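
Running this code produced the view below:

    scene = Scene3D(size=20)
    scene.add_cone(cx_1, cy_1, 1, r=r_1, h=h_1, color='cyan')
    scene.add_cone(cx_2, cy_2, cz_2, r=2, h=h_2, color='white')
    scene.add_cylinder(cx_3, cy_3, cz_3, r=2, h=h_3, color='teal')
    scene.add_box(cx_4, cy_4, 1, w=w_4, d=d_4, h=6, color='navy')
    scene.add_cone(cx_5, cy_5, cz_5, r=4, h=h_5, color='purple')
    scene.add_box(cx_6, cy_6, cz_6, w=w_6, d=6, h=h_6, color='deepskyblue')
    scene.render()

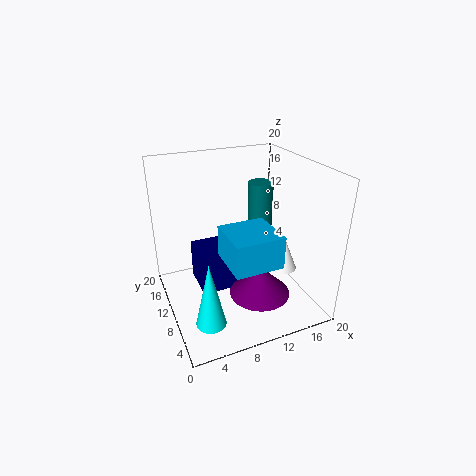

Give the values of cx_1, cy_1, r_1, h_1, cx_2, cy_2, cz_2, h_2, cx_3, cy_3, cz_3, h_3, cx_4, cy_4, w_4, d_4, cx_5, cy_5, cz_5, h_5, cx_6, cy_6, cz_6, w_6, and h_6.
cx_1 = 4; cy_1 = 5; r_1 = 2; h_1 = 9; cx_2 = 17; cy_2 = 9; cz_2 = 4; h_2 = 5; cx_3 = 17; cy_3 = 17; cz_3 = 6; h_3 = 9; cx_4 = 5; cy_4 = 11; w_4 = 7; d_4 = 6; cx_5 = 11; cy_5 = 5; cz_5 = 4; h_5 = 4; cx_6 = 6; cy_6 = 1; cz_6 = 10; w_6 = 6; h_6 = 4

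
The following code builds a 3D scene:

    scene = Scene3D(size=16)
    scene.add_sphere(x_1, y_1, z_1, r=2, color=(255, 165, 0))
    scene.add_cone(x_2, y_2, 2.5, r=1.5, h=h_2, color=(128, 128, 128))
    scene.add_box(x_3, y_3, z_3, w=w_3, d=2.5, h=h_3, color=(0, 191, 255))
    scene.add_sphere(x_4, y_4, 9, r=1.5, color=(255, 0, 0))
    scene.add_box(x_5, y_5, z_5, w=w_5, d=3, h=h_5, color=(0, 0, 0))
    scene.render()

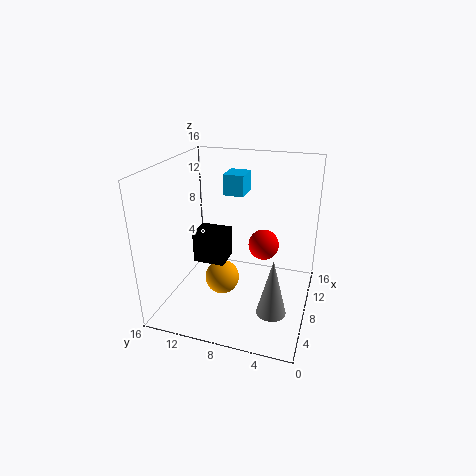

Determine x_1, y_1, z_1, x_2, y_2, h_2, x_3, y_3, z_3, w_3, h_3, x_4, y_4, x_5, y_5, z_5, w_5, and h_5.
x_1 = 8, y_1 = 10, z_1 = 2.5, x_2 = 3.5, y_2 = 3, h_2 = 6, x_3 = 11.5, y_3 = 8.5, z_3 = 11.5, w_3 = 3, h_3 = 2.5, x_4 = 5.5, y_4 = 4.5, x_5 = 2, y_5 = 7.5, z_5 = 8, w_5 = 2.5, h_5 = 3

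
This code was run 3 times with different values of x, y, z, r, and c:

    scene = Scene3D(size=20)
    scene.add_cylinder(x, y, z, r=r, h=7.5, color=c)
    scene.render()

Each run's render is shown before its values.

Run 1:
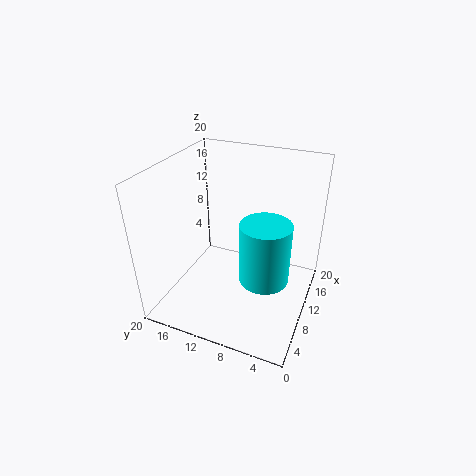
x = 5, y = 4.5, z = 8.5, r = 3, c = 'cyan'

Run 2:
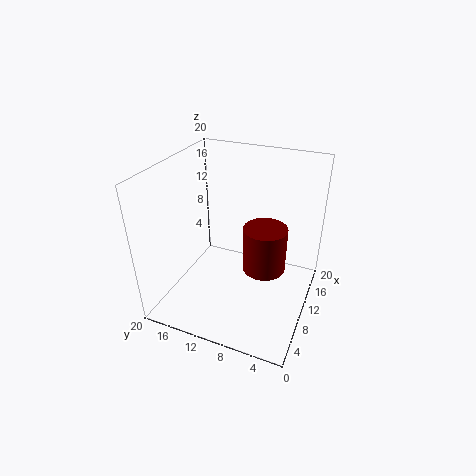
x = 16.25, y = 8, z = 1, r = 3.5, c = 'maroon'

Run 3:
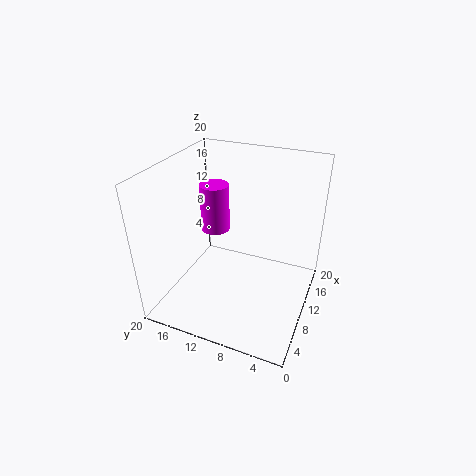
x = 15, y = 16, z = 7.5, r = 2.25, c = 'magenta'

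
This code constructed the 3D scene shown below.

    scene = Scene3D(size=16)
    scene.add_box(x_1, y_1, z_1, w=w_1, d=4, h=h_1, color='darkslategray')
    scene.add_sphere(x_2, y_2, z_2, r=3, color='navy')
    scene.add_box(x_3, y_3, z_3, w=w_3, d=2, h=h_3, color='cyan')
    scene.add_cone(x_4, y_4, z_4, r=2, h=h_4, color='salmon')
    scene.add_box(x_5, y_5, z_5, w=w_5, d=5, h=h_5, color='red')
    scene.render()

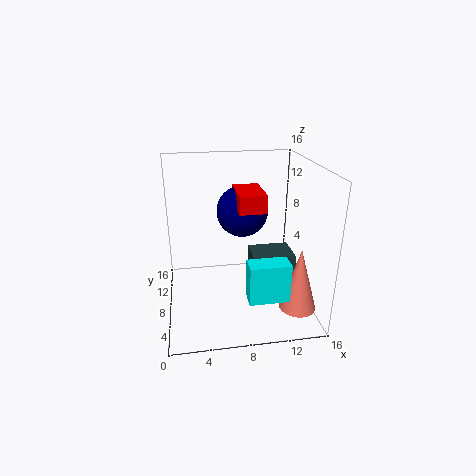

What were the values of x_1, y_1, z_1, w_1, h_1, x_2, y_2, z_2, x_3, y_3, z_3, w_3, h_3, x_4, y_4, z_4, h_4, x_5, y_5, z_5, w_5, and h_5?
x_1 = 10; y_1 = 8; z_1 = 1; w_1 = 5; h_1 = 4; x_2 = 9; y_2 = 11; z_2 = 10; x_3 = 8; y_3 = 1; z_3 = 4; w_3 = 4; h_3 = 4; x_4 = 14; y_4 = 4; z_4 = 1; h_4 = 7; x_5 = 8; y_5 = 7; z_5 = 11; w_5 = 3; h_5 = 2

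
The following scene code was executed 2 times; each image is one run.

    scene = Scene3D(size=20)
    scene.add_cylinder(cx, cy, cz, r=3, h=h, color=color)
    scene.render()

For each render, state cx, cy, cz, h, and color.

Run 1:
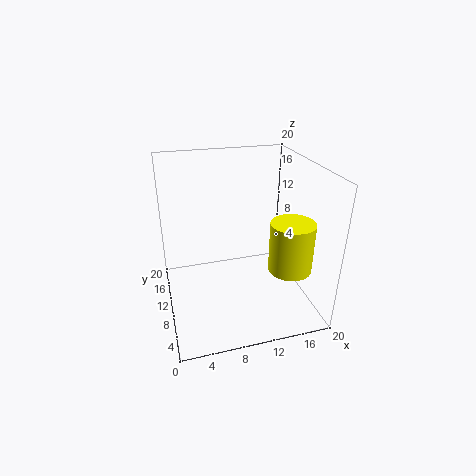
cx = 16.5
cy = 6.5
cz = 6
h = 7
color = 'yellow'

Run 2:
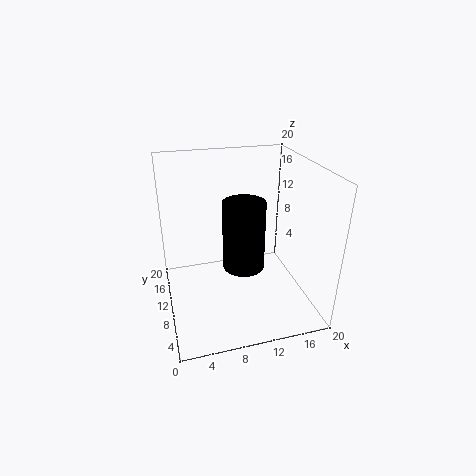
cx = 11
cy = 10.5
cz = 5
h = 10
color = 'black'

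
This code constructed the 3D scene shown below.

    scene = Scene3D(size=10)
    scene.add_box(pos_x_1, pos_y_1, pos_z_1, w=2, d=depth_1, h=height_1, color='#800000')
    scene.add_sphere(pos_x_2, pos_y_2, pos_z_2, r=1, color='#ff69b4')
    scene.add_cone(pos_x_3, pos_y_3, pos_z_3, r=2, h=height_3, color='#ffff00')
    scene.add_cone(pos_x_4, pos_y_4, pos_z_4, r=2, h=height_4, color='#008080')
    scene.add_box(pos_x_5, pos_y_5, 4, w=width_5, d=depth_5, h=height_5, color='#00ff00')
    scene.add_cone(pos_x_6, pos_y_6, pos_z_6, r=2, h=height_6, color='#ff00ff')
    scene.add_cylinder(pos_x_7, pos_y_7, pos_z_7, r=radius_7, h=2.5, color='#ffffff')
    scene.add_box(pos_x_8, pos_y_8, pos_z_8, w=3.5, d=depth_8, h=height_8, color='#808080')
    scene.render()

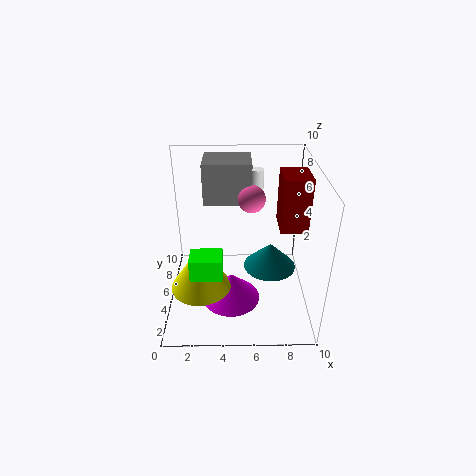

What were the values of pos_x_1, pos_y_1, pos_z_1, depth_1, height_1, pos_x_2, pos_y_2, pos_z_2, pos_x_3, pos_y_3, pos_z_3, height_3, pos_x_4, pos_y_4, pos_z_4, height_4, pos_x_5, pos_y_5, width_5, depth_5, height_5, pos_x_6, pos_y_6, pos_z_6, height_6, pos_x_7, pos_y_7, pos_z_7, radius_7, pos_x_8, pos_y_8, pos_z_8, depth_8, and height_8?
pos_x_1 = 8
pos_y_1 = 5.5
pos_z_1 = 5
depth_1 = 2.5
height_1 = 4
pos_x_2 = 6
pos_y_2 = 7
pos_z_2 = 7
pos_x_3 = 2.5
pos_y_3 = 3
pos_z_3 = 2.5
height_3 = 3
pos_x_4 = 7.5
pos_y_4 = 6.5
pos_z_4 = 1.5
height_4 = 2
pos_x_5 = 2
pos_y_5 = 1.5
width_5 = 2
depth_5 = 1.5
height_5 = 1.5
pos_x_6 = 4.5
pos_y_6 = 3.5
pos_z_6 = 1
height_6 = 2
pos_x_7 = 6.5
pos_y_7 = 9
pos_z_7 = 6
radius_7 = 0.5
pos_x_8 = 2.5
pos_y_8 = 7
pos_z_8 = 6.5
depth_8 = 3
height_8 = 3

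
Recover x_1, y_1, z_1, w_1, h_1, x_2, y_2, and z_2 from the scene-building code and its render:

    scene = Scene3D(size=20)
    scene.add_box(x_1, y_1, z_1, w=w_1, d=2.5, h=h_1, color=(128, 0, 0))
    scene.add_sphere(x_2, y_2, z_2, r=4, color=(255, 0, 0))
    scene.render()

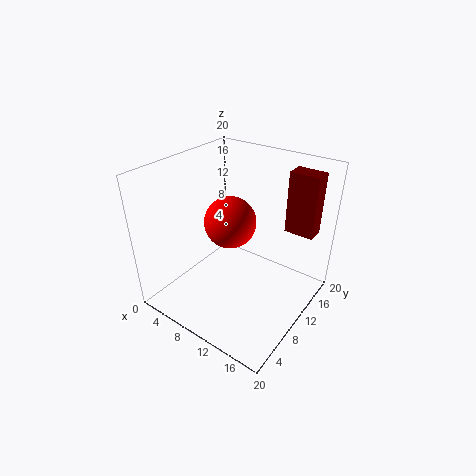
x_1 = 15, y_1 = 14, z_1 = 11, w_1 = 4, h_1 = 8.5, x_2 = 6, y_2 = 13.5, z_2 = 9.5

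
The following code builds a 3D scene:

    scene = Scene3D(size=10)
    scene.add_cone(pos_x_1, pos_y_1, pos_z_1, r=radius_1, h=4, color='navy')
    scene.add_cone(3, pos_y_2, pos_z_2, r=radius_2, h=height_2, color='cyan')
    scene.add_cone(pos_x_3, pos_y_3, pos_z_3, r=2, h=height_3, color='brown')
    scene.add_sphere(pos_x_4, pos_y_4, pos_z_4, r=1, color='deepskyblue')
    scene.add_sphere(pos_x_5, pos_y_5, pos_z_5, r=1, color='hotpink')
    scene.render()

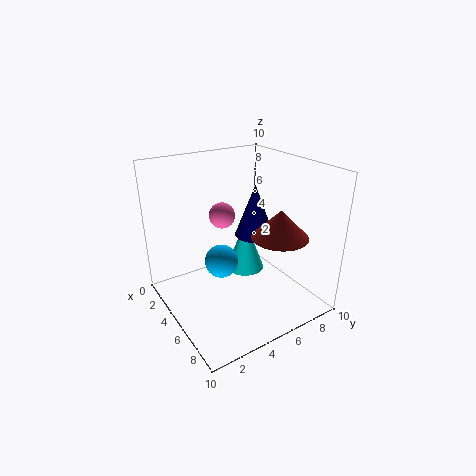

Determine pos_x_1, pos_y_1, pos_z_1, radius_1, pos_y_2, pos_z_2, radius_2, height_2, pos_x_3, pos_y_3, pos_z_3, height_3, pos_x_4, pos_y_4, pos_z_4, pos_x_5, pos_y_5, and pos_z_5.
pos_x_1 = 3.5
pos_y_1 = 7.5
pos_z_1 = 4
radius_1 = 1.5
pos_y_2 = 7
pos_z_2 = 1
radius_2 = 1.5
height_2 = 4
pos_x_3 = 6.5
pos_y_3 = 7.5
pos_z_3 = 5
height_3 = 2
pos_x_4 = 7
pos_y_4 = 2.5
pos_z_4 = 5
pos_x_5 = 2
pos_y_5 = 5.5
pos_z_5 = 5.5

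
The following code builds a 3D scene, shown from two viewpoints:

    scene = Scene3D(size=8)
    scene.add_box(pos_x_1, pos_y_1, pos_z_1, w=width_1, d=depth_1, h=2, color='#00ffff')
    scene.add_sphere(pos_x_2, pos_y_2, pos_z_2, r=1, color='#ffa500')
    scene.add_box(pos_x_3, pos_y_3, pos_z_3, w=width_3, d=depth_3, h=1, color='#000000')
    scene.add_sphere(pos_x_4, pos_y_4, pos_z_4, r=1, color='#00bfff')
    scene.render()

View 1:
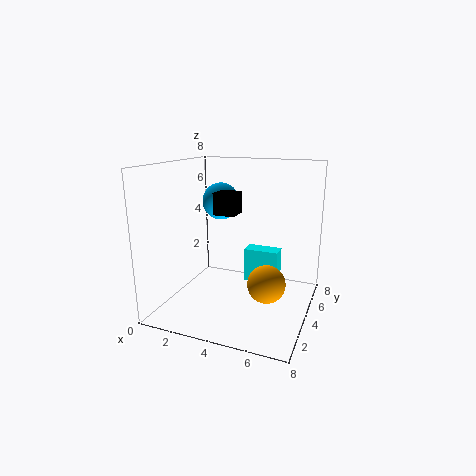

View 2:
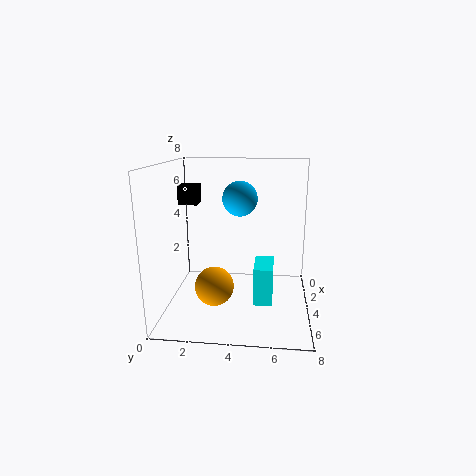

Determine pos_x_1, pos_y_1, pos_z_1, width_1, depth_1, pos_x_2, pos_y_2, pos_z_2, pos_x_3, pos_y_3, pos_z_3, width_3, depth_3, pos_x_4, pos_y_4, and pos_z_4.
pos_x_1 = 4, pos_y_1 = 5, pos_z_1 = 1, width_1 = 2, depth_1 = 1, pos_x_2 = 6, pos_y_2 = 3, pos_z_2 = 2, pos_x_3 = 4, pos_y_3 = 1, pos_z_3 = 6, width_3 = 1, depth_3 = 1, pos_x_4 = 3, pos_y_4 = 4, pos_z_4 = 6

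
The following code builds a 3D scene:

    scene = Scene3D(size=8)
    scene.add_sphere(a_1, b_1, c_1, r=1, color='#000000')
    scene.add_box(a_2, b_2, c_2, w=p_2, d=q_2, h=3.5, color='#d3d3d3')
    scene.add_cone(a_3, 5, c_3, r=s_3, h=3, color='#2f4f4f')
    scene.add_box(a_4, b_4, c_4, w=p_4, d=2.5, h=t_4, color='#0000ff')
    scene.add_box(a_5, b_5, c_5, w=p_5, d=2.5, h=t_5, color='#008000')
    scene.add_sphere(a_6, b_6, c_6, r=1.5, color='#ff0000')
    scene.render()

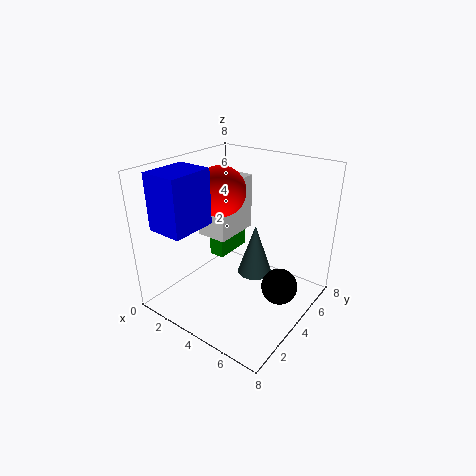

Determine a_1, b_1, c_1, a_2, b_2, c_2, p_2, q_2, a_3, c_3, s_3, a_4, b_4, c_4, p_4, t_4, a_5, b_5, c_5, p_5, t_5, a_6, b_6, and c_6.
a_1 = 6.5; b_1 = 4.5; c_1 = 1.5; a_2 = 0.5; b_2 = 4.5; c_2 = 3; p_2 = 2; q_2 = 3; a_3 = 4.5; c_3 = 1.5; s_3 = 1; a_4 = 1; b_4 = 0.5; c_4 = 5; p_4 = 2; t_4 = 3; a_5 = 1; b_5 = 5; c_5 = 1.5; p_5 = 1; t_5 = 2; a_6 = 2; b_6 = 5; c_6 = 6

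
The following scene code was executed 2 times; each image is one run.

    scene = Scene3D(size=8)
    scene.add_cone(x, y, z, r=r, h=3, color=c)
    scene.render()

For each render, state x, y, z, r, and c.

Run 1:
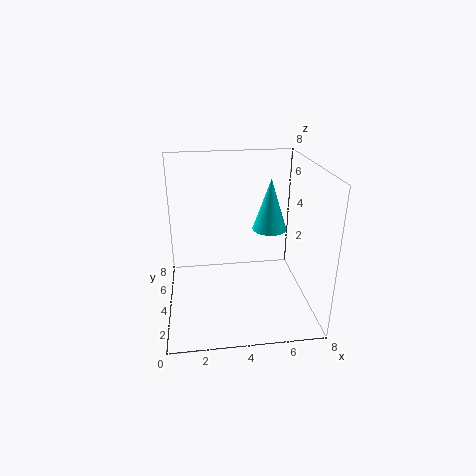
x = 6; y = 5; z = 4; r = 1; c = 'cyan'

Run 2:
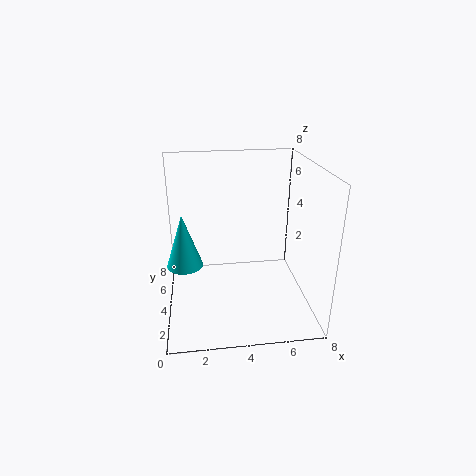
x = 1; y = 4; z = 2.5; r = 1; c = 'cyan'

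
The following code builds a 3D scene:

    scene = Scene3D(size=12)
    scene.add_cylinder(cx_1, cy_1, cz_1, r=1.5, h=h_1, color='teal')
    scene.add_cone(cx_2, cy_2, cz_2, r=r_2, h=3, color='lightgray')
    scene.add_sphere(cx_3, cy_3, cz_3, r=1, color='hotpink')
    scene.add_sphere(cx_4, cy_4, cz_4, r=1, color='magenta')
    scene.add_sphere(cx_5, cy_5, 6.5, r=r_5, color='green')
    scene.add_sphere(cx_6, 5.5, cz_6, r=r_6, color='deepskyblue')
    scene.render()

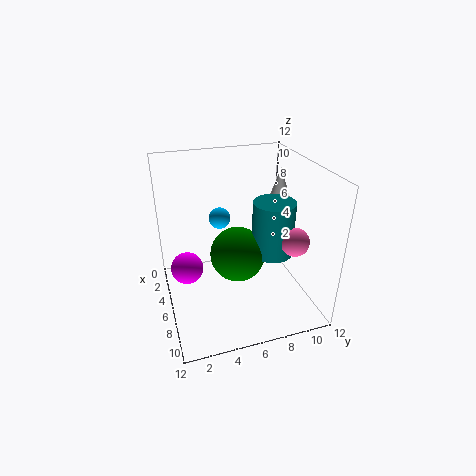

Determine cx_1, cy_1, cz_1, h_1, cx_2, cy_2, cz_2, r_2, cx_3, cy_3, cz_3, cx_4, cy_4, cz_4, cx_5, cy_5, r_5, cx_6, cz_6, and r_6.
cx_1 = 9.5
cy_1 = 7.5
cz_1 = 6.5
h_1 = 4
cx_2 = 4
cy_2 = 10.5
cz_2 = 8
r_2 = 1
cx_3 = 11
cy_3 = 8.5
cz_3 = 8
cx_4 = 11
cy_4 = 1
cz_4 = 7.5
cx_5 = 9
cy_5 = 5
r_5 = 2
cx_6 = 2
cz_6 = 6
r_6 = 1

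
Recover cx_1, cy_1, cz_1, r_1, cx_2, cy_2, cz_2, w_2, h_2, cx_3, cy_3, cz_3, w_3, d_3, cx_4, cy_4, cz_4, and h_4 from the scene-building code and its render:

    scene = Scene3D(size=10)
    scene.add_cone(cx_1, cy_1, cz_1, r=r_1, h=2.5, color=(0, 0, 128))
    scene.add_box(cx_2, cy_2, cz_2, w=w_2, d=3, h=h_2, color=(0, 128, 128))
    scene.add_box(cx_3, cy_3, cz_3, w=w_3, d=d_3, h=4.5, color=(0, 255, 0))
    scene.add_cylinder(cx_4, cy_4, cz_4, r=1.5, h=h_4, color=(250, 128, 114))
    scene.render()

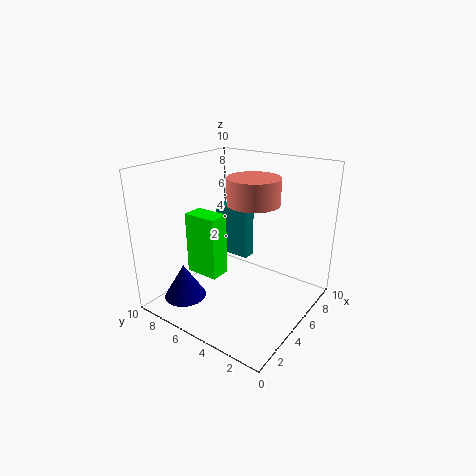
cx_1 = 2.5
cy_1 = 8
cz_1 = 0.5
r_1 = 1.5
cx_2 = 7.5
cy_2 = 6
cz_2 = 2
w_2 = 1
h_2 = 4
cx_3 = 3.5
cy_3 = 6
cz_3 = 2
w_3 = 1.5
d_3 = 2.5
cx_4 = 3
cy_4 = 2.5
cz_4 = 8.5
h_4 = 1.5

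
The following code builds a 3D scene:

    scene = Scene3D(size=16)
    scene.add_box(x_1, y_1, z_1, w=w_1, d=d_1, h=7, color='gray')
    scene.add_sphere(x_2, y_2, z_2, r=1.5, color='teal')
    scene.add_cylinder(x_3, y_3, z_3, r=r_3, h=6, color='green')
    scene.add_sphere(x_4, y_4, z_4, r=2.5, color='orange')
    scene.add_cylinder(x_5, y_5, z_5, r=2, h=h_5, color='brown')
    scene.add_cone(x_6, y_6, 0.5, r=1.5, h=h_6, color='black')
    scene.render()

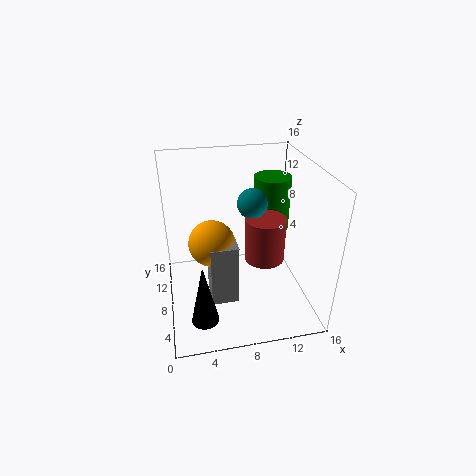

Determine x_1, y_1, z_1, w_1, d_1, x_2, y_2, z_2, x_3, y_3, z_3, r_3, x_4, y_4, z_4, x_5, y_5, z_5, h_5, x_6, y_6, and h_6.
x_1 = 4.5, y_1 = 5, z_1 = 1.5, w_1 = 3, d_1 = 3.5, x_2 = 9, y_2 = 6, z_2 = 13, x_3 = 12, y_3 = 9, z_3 = 8.5, r_3 = 2, x_4 = 5, y_4 = 7.5, z_4 = 8, x_5 = 10, y_5 = 4.5, z_5 = 7.5, h_5 = 4.5, x_6 = 3.5, y_6 = 4, h_6 = 7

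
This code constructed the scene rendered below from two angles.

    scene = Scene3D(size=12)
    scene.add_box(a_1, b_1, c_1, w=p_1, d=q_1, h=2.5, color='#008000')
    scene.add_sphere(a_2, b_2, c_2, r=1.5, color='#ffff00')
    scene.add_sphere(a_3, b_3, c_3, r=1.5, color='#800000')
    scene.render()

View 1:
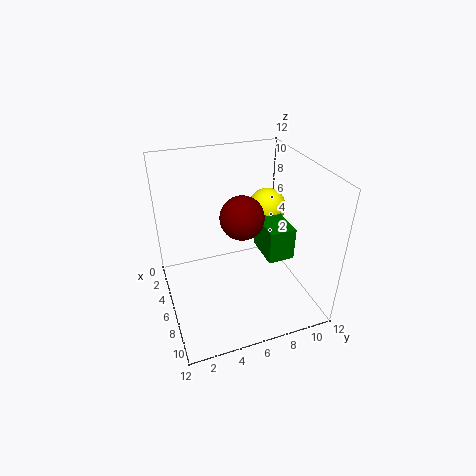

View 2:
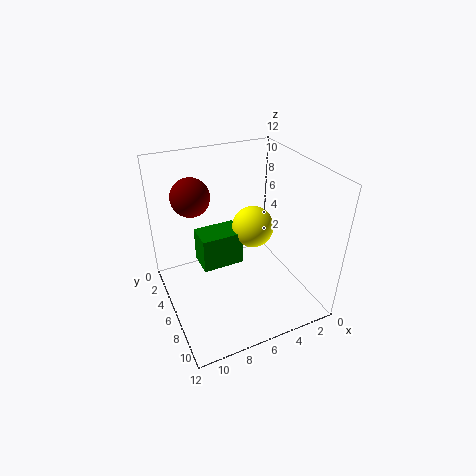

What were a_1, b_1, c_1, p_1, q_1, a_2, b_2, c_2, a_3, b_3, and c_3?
a_1 = 7; b_1 = 7; c_1 = 6; p_1 = 3; q_1 = 2; a_2 = 6; b_2 = 8.5; c_2 = 8.5; a_3 = 9.5; b_3 = 5; c_3 = 10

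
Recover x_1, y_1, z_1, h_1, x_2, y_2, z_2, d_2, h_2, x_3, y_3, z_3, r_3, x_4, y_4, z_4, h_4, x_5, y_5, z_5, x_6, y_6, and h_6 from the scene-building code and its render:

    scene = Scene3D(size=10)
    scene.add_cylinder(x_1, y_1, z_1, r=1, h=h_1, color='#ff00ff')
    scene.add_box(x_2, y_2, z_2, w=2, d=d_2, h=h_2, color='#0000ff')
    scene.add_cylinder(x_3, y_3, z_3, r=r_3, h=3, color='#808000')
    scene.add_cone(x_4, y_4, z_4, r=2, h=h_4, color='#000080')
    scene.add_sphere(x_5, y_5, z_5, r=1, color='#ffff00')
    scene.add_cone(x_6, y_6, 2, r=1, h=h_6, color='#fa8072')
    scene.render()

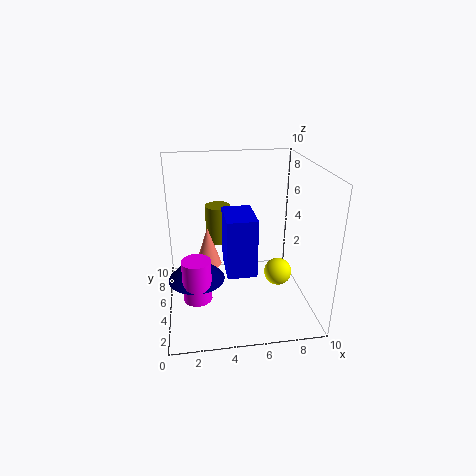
x_1 = 2
y_1 = 4
z_1 = 1
h_1 = 3
x_2 = 4
y_2 = 3
z_2 = 3
d_2 = 3
h_2 = 4
x_3 = 4
y_3 = 9
z_3 = 3
r_3 = 1
x_4 = 2
y_4 = 5
z_4 = 2
h_4 = 2
x_5 = 8
y_5 = 5
z_5 = 2
x_6 = 3
y_6 = 7
h_6 = 3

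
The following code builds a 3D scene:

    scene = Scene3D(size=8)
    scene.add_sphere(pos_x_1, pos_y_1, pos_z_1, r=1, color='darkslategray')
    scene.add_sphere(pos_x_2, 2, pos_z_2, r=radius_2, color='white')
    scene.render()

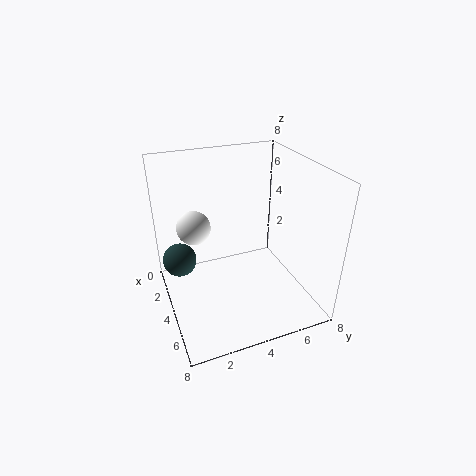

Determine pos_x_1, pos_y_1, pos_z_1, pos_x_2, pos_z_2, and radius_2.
pos_x_1 = 2, pos_y_1 = 1, pos_z_1 = 2, pos_x_2 = 2, pos_z_2 = 4, radius_2 = 1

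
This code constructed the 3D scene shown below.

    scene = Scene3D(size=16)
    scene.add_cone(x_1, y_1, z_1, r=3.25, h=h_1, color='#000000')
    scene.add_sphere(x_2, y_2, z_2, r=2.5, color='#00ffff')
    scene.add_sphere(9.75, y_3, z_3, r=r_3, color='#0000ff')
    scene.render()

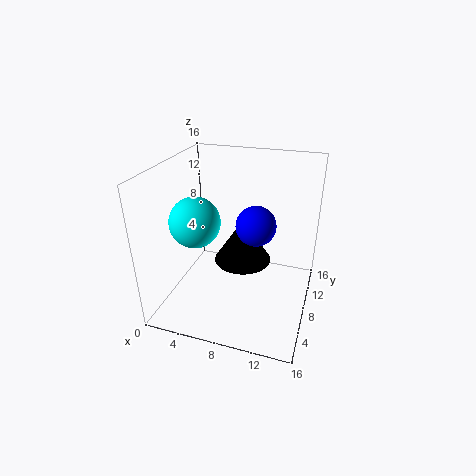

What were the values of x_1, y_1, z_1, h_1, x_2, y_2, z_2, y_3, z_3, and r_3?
x_1 = 8.25, y_1 = 9, z_1 = 4.75, h_1 = 5, x_2 = 5, y_2 = 3.75, z_2 = 11.5, y_3 = 9, z_3 = 9.25, r_3 = 2.25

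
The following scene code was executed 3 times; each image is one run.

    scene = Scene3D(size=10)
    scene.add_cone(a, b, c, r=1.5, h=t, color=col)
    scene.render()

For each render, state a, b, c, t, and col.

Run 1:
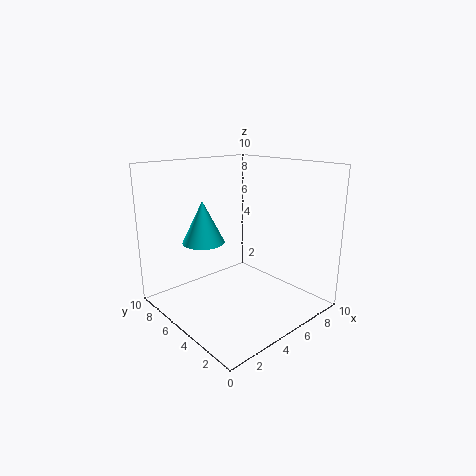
a = 3.5, b = 7, c = 4.5, t = 3, col = 'cyan'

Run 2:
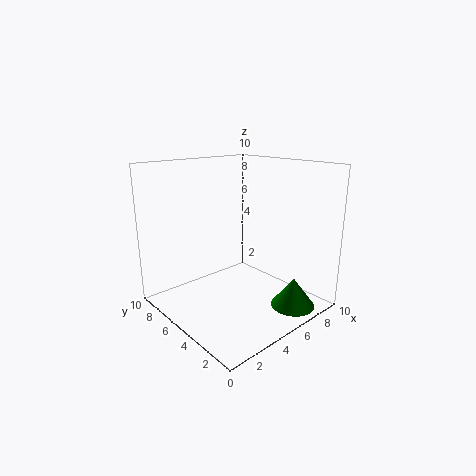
a = 7, b = 1.5, c = 0.5, t = 2, col = 'green'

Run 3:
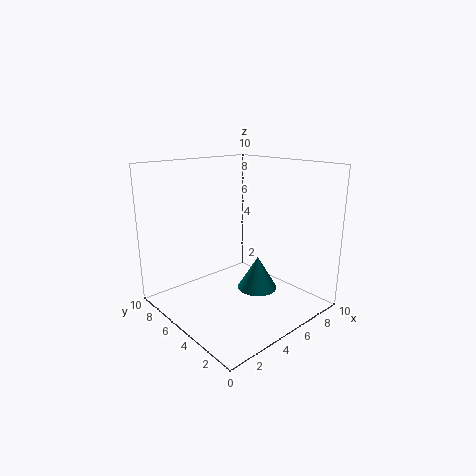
a = 7, b = 5, c = 0.5, t = 2.5, col = 'teal'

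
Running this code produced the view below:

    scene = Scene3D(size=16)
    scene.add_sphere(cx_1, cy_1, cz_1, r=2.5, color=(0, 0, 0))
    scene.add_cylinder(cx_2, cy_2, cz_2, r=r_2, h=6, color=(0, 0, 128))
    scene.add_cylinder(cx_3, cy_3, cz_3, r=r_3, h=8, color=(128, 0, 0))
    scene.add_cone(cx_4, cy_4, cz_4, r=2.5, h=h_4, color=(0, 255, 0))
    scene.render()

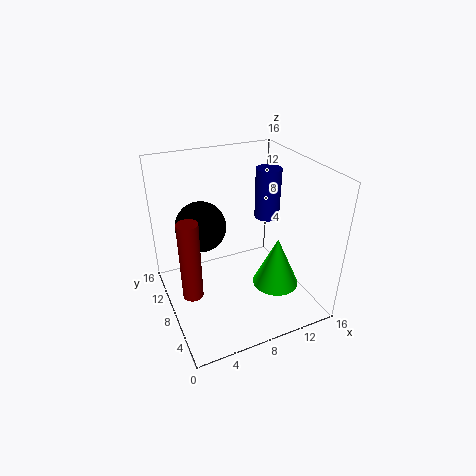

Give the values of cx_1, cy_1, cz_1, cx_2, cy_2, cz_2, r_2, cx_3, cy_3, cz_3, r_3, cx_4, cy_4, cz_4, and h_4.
cx_1 = 3.5, cy_1 = 7, cz_1 = 11, cx_2 = 13, cy_2 = 10.5, cz_2 = 8.5, r_2 = 1.5, cx_3 = 1.5, cy_3 = 4.5, cz_3 = 5, r_3 = 1, cx_4 = 11, cy_4 = 4.5, cz_4 = 3.5, h_4 = 5.5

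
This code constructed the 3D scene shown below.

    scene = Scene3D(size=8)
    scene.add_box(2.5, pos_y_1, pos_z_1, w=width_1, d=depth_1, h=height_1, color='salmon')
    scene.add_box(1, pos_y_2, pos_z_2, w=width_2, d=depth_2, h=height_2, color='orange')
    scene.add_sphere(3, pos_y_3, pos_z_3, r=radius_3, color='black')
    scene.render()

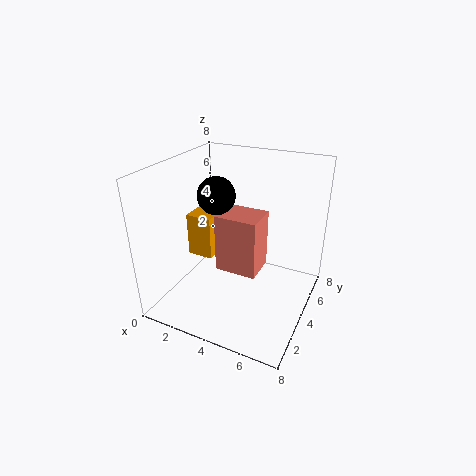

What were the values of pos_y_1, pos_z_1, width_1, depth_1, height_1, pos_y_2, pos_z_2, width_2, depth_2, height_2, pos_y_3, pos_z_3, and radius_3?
pos_y_1 = 4; pos_z_1 = 1.5; width_1 = 2.5; depth_1 = 2; height_1 = 3.5; pos_y_2 = 3.5; pos_z_2 = 2.5; width_2 = 1.5; depth_2 = 2.5; height_2 = 2.5; pos_y_3 = 3.5; pos_z_3 = 6.5; radius_3 = 1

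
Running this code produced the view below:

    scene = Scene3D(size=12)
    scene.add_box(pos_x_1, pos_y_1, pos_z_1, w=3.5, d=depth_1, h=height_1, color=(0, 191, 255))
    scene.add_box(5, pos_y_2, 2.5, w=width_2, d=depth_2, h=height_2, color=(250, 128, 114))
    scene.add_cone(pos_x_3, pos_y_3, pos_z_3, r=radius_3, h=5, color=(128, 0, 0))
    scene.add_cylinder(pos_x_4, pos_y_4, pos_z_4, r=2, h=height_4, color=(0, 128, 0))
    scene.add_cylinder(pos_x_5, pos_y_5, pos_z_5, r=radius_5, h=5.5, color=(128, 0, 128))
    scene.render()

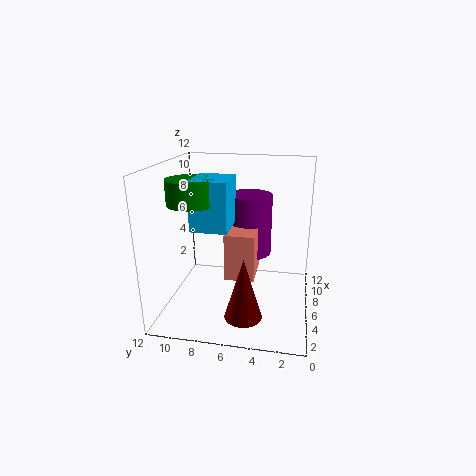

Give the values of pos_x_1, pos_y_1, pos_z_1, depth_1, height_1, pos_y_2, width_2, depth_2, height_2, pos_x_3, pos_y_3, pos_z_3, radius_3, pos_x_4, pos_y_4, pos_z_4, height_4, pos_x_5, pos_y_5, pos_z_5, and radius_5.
pos_x_1 = 4
pos_y_1 = 6.5
pos_z_1 = 7
depth_1 = 3
height_1 = 4
pos_y_2 = 4.5
width_2 = 3.5
depth_2 = 2.5
height_2 = 4
pos_x_3 = 3
pos_y_3 = 5
pos_z_3 = 0.5
radius_3 = 1.5
pos_x_4 = 5
pos_y_4 = 9.5
pos_z_4 = 9
height_4 = 2
pos_x_5 = 9
pos_y_5 = 5.5
pos_z_5 = 3.5
radius_5 = 2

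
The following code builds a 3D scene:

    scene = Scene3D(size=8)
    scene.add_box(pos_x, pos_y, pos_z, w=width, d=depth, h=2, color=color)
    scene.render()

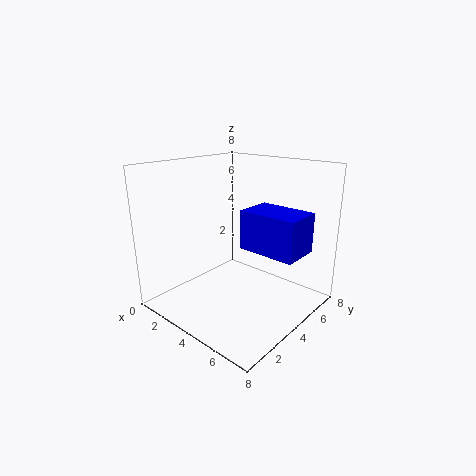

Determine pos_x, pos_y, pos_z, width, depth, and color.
pos_x = 5, pos_y = 3, pos_z = 4, width = 3, depth = 2, color = 'blue'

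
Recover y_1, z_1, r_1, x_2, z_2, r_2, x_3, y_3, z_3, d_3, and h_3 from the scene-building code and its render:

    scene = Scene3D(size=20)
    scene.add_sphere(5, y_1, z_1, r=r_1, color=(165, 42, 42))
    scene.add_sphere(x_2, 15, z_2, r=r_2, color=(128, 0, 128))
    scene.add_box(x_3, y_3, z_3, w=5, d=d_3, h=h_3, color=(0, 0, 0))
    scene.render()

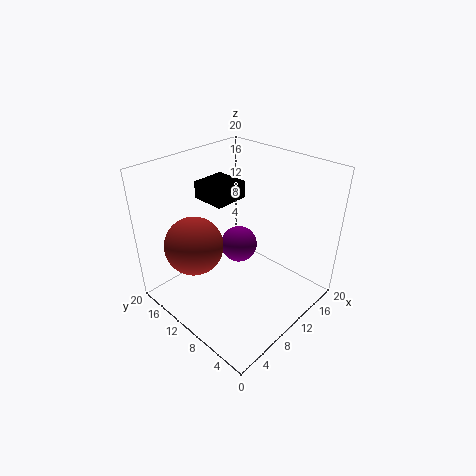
y_1 = 13.5; z_1 = 9.5; r_1 = 4; x_2 = 15.5; z_2 = 4; r_2 = 3; x_3 = 9; y_3 = 12.5; z_3 = 14; d_3 = 5; h_3 = 2.5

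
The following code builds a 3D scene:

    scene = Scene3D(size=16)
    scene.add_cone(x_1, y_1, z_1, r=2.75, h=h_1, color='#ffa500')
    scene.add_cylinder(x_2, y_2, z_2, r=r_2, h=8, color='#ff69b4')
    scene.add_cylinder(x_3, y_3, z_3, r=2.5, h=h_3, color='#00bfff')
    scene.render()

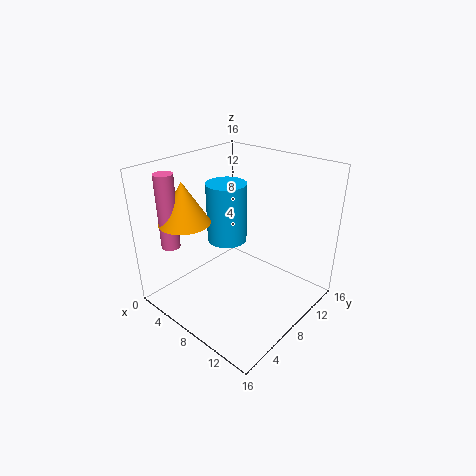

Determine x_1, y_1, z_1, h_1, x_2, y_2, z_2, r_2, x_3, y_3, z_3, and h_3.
x_1 = 4.25; y_1 = 3.75; z_1 = 10.25; h_1 = 4.5; x_2 = 3.5; y_2 = 2.25; z_2 = 7.75; r_2 = 1; x_3 = 3.5; y_3 = 11; z_3 = 5; h_3 = 7.5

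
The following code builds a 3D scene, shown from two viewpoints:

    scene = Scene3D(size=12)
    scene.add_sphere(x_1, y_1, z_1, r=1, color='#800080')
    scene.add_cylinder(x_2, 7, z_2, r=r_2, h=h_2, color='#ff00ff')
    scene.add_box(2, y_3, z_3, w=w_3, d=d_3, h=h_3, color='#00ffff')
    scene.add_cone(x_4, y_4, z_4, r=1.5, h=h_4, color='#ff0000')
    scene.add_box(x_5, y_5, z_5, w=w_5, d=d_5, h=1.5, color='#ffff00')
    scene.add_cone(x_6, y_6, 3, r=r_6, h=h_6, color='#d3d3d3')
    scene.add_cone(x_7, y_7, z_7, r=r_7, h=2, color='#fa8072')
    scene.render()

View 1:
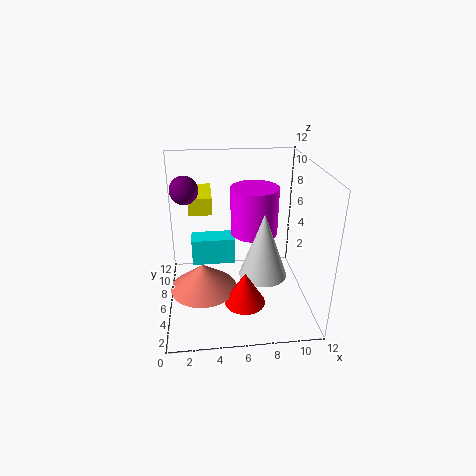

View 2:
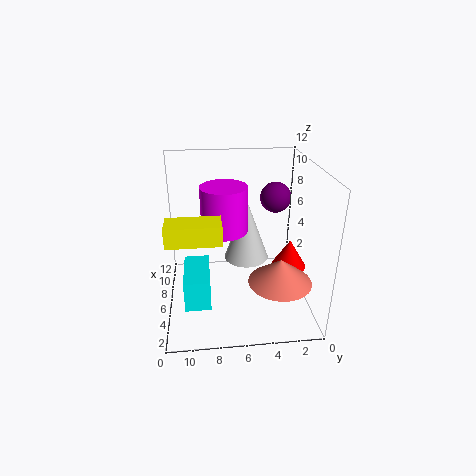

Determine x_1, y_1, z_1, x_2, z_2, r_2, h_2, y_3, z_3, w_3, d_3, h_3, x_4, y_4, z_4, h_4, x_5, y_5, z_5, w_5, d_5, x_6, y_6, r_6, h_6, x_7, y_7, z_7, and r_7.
x_1 = 2
y_1 = 4
z_1 = 11
x_2 = 7.5
z_2 = 6
r_2 = 2
h_2 = 4
y_3 = 8.5
z_3 = 2
w_3 = 4
d_3 = 2
h_3 = 2.5
x_4 = 6
y_4 = 1.5
z_4 = 3
h_4 = 2.5
x_5 = 2
y_5 = 7.5
z_5 = 7.5
w_5 = 2
d_5 = 4
x_6 = 8
y_6 = 5
r_6 = 2
h_6 = 5.5
x_7 = 3
y_7 = 3
z_7 = 3.5
r_7 = 2.5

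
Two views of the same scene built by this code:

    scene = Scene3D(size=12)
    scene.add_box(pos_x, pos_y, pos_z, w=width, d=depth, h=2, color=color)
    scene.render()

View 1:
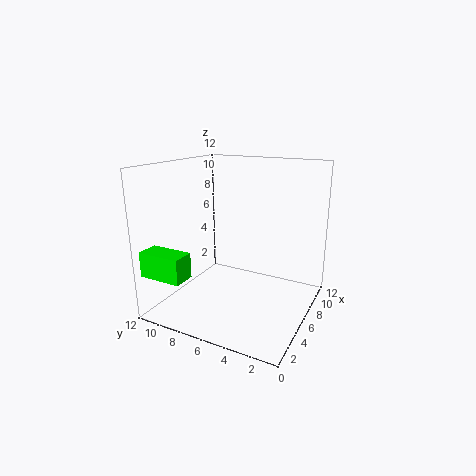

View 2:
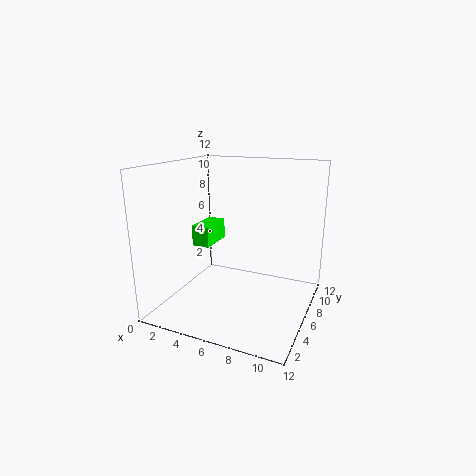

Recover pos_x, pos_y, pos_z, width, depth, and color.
pos_x = 0.25, pos_y = 8, pos_z = 3.75, width = 1.75, depth = 3.5, color = 'lime'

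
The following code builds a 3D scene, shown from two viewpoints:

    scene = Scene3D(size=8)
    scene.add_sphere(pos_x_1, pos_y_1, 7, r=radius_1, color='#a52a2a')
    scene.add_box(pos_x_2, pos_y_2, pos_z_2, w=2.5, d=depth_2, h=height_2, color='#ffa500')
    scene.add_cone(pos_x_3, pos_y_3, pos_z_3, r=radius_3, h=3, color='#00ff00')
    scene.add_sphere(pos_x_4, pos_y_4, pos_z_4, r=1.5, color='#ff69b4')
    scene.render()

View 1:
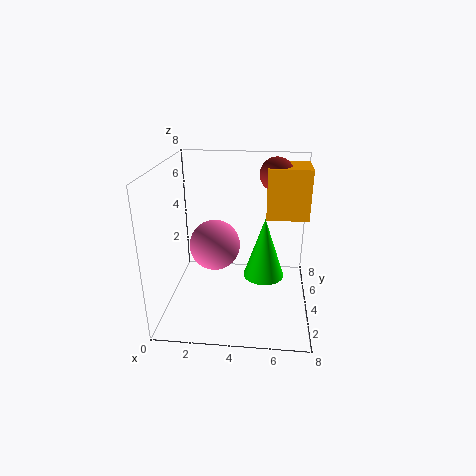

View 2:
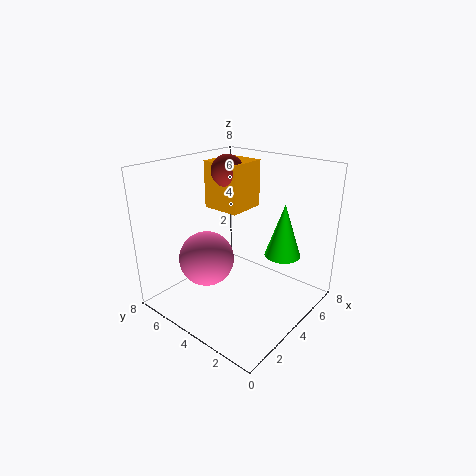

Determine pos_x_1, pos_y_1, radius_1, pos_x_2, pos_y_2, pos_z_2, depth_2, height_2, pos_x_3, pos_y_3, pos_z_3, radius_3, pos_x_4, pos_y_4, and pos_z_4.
pos_x_1 = 6; pos_y_1 = 6.5; radius_1 = 1; pos_x_2 = 5.5; pos_y_2 = 5.5; pos_z_2 = 4.5; depth_2 = 2.5; height_2 = 3; pos_x_3 = 5.5; pos_y_3 = 2; pos_z_3 = 3; radius_3 = 1; pos_x_4 = 2.5; pos_y_4 = 5; pos_z_4 = 3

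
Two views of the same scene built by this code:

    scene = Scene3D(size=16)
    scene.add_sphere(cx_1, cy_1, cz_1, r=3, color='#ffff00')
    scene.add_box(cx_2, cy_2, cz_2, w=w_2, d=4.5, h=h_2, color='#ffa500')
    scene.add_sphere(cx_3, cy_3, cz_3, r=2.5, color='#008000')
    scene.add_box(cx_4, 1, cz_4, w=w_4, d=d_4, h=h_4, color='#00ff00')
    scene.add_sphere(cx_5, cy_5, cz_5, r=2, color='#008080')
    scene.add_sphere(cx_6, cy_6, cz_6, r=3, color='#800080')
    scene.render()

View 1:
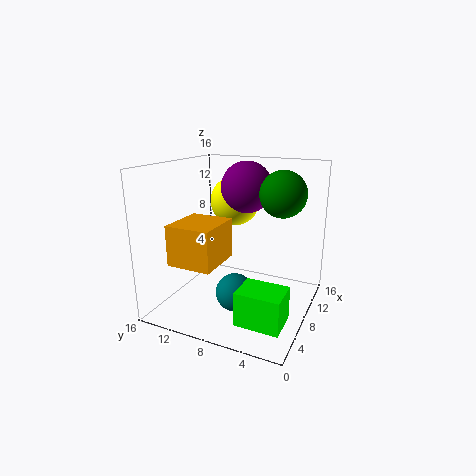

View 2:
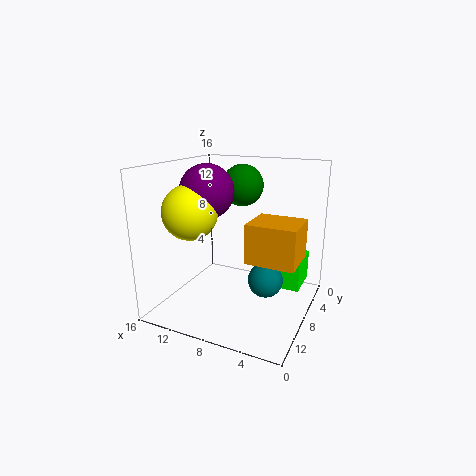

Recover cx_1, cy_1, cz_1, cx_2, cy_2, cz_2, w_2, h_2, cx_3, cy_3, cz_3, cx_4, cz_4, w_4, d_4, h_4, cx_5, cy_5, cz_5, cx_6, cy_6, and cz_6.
cx_1 = 12.5
cy_1 = 10.5
cz_1 = 11
cx_2 = 0.5
cy_2 = 7.5
cz_2 = 7
w_2 = 5
h_2 = 4
cx_3 = 9.5
cy_3 = 3.5
cz_3 = 13
cx_4 = 1.5
cz_4 = 1.5
w_4 = 3.5
d_4 = 4.5
h_4 = 3.5
cx_5 = 5
cy_5 = 7
cz_5 = 3
cx_6 = 11.5
cy_6 = 8.5
cz_6 = 13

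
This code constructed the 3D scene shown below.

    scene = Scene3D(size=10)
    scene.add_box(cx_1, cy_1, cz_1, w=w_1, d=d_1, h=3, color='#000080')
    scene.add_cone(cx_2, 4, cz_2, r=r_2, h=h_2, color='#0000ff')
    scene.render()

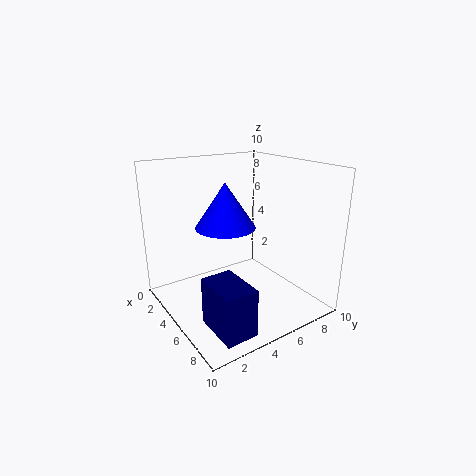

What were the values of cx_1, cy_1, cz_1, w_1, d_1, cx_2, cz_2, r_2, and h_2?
cx_1 = 7, cy_1 = 1, cz_1 = 1, w_1 = 3, d_1 = 2, cx_2 = 5, cz_2 = 6, r_2 = 2, h_2 = 3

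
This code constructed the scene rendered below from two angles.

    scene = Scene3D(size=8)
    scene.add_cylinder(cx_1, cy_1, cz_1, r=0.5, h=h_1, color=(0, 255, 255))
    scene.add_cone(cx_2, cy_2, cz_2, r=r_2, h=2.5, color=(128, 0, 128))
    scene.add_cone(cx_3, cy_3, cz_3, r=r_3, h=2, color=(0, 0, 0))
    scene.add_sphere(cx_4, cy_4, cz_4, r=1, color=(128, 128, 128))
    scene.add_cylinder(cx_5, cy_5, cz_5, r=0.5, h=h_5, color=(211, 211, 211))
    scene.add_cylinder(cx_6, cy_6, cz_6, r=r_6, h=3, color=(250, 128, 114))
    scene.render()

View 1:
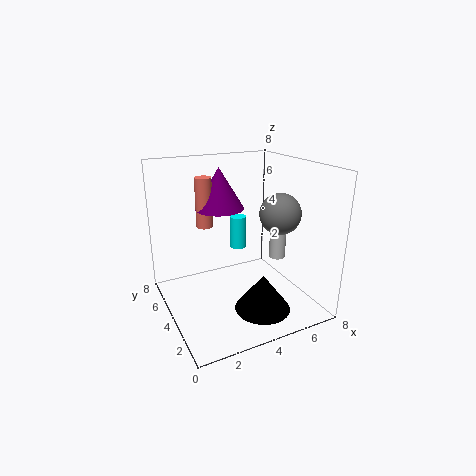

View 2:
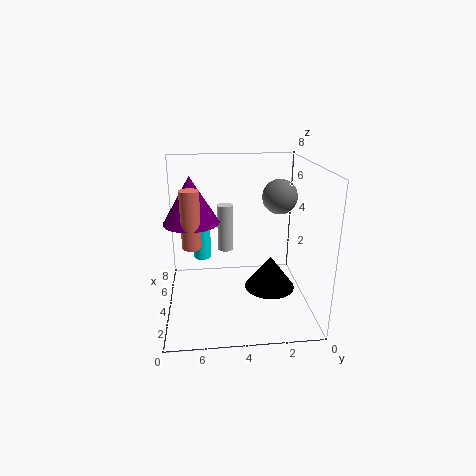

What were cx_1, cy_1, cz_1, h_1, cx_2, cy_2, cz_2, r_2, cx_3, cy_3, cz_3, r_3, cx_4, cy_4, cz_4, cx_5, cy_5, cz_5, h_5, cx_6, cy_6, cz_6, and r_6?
cx_1 = 5; cy_1 = 6; cz_1 = 2.5; h_1 = 2; cx_2 = 4; cy_2 = 6.5; cz_2 = 5; r_2 = 1.5; cx_3 = 4.5; cy_3 = 2; cz_3 = 0.5; r_3 = 1.5; cx_4 = 5; cy_4 = 1.5; cz_4 = 6; cx_5 = 7; cy_5 = 4.5; cz_5 = 2; h_5 = 3; cx_6 = 3; cy_6 = 6.5; cz_6 = 4; r_6 = 0.5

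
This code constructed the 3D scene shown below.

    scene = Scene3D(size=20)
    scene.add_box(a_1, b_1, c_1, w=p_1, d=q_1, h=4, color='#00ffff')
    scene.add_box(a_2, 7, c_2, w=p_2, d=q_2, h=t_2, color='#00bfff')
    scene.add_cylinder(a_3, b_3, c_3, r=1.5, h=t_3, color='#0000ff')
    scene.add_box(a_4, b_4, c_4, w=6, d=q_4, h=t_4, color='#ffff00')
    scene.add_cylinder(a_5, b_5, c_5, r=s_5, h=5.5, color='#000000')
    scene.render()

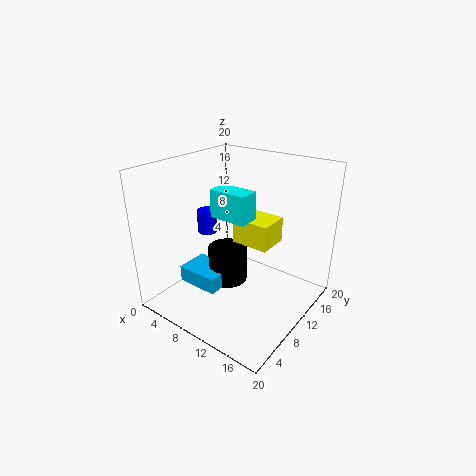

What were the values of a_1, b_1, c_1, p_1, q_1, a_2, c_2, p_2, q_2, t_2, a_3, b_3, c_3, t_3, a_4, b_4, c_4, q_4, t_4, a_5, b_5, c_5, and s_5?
a_1 = 6, b_1 = 9, c_1 = 12.5, p_1 = 5.5, q_1 = 3, a_2 = 1, c_2 = 1, p_2 = 6.5, q_2 = 5, t_2 = 2.5, a_3 = 3, b_3 = 11.5, c_3 = 8.5, t_3 = 3.5, a_4 = 6, b_4 = 14, c_4 = 6.5, q_4 = 5, t_4 = 4, a_5 = 6.5, b_5 = 12, c_5 = 1, s_5 = 3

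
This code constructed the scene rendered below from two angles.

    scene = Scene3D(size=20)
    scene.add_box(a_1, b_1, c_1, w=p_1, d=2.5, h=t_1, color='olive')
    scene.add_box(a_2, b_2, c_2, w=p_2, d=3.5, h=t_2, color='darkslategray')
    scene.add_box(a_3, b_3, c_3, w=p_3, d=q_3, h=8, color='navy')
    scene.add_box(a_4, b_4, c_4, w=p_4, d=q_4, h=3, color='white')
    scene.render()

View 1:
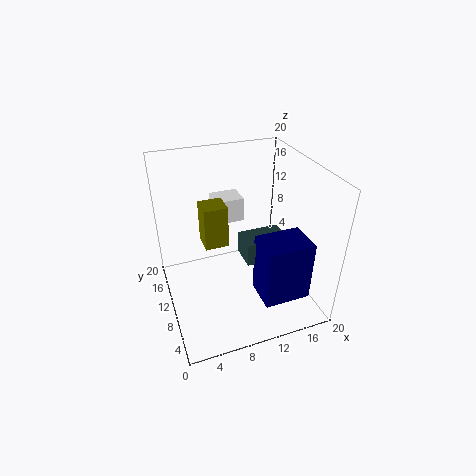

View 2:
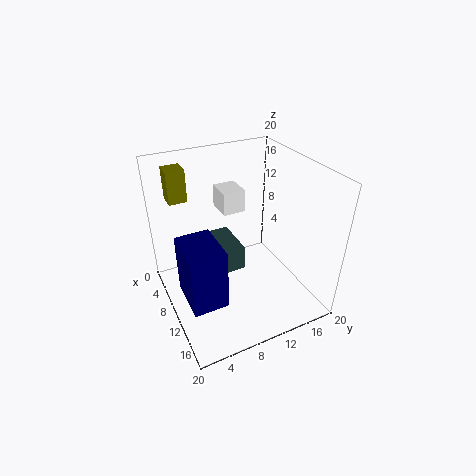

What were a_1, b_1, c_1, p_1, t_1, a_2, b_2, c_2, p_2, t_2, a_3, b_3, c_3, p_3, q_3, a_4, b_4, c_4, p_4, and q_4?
a_1 = 3.5; b_1 = 2; c_1 = 15; p_1 = 2.5; t_1 = 4.5; a_2 = 9.5; b_2 = 5; c_2 = 9; p_2 = 5.5; t_2 = 3; a_3 = 10.5; b_3 = 1; c_3 = 5; p_3 = 6; q_3 = 4.5; a_4 = 6.5; b_4 = 8; c_4 = 14; p_4 = 3.5; q_4 = 3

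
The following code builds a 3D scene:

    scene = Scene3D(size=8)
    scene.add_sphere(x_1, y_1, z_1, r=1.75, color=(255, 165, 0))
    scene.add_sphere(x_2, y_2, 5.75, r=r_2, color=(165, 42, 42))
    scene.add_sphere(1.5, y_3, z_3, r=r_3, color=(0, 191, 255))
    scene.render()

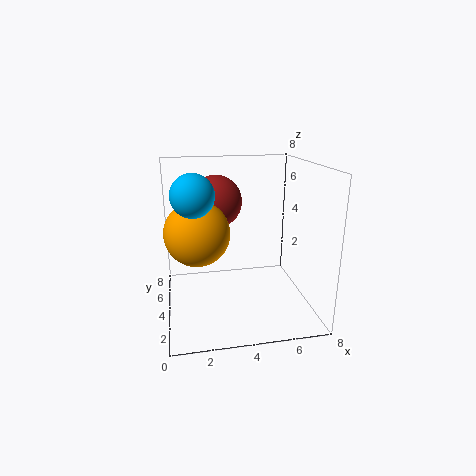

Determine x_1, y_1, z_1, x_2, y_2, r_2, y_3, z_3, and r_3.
x_1 = 1.75; y_1 = 3.75; z_1 = 4.5; x_2 = 3; y_2 = 5.5; r_2 = 1.5; y_3 = 1.75; z_3 = 7; r_3 = 1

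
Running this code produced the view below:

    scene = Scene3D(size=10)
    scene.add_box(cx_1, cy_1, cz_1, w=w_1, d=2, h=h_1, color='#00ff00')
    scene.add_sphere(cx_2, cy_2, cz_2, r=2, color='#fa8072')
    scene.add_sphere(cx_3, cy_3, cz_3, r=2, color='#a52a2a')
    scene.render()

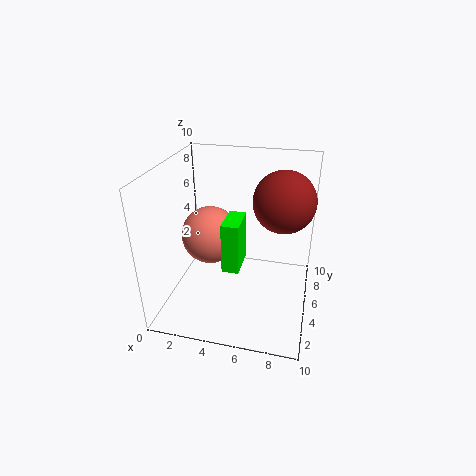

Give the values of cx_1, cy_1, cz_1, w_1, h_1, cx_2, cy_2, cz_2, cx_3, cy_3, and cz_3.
cx_1 = 5
cy_1 = 1
cz_1 = 5
w_1 = 1
h_1 = 3
cx_2 = 3
cy_2 = 5
cz_2 = 5
cx_3 = 8
cy_3 = 5
cz_3 = 8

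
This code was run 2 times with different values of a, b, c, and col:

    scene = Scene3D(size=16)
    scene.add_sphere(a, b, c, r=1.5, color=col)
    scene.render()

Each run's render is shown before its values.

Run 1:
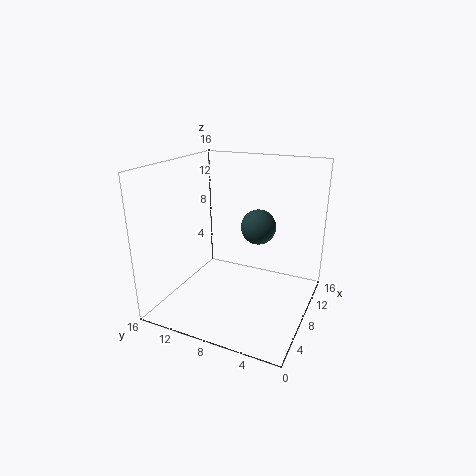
a = 2.5, b = 3.5, c = 12, col = 'darkslategray'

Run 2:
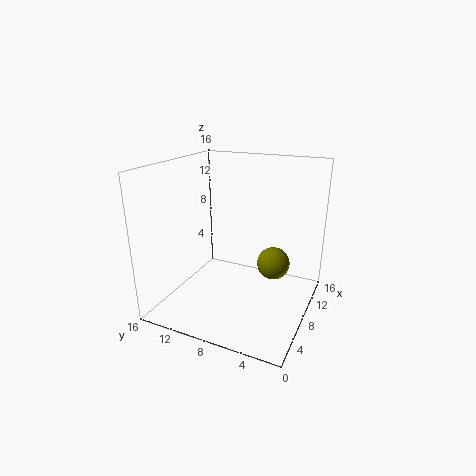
a = 4, b = 2.5, c = 8, col = 'olive'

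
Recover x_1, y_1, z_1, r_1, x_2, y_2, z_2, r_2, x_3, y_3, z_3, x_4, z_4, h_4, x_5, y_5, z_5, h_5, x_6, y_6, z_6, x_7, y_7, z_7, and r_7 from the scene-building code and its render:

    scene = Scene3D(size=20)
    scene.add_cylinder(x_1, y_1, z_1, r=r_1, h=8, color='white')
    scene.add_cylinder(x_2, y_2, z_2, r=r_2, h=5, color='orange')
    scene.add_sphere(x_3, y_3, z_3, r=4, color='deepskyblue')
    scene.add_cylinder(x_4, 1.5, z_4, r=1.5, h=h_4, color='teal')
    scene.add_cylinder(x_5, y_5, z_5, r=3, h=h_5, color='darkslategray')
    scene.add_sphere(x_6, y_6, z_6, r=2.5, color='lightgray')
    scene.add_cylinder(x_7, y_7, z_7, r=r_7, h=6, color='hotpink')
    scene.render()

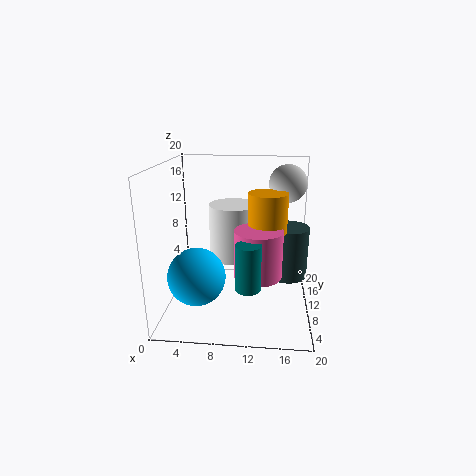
x_1 = 9; y_1 = 13; z_1 = 6; r_1 = 3.5; x_2 = 14; y_2 = 7.5; z_2 = 12; r_2 = 2.5; x_3 = 4.5; y_3 = 7.5; z_3 = 5; x_4 = 12; z_4 = 7; h_4 = 5.5; x_5 = 17; y_5 = 12.5; z_5 = 3.5; h_5 = 7.5; x_6 = 16.5; y_6 = 11; z_6 = 17.5; x_7 = 13; y_7 = 5; z_7 = 7; r_7 = 3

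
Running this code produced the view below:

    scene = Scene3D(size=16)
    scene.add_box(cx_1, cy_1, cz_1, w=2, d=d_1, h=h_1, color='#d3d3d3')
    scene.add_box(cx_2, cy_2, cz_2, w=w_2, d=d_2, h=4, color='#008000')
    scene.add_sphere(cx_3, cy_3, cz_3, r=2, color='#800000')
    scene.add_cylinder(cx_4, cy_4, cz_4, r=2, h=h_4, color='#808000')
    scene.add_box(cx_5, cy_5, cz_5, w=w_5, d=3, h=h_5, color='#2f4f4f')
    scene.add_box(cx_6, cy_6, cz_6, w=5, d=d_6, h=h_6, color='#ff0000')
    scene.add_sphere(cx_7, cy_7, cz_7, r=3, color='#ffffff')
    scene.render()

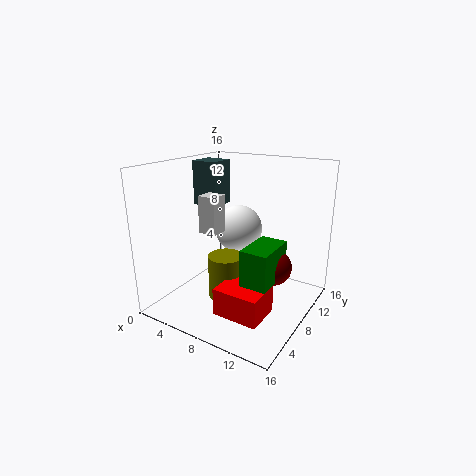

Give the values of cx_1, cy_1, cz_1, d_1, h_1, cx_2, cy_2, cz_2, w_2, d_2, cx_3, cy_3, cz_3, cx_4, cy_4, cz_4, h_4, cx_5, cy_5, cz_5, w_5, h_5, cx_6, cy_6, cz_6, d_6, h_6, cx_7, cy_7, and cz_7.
cx_1 = 5
cy_1 = 5
cz_1 = 9
d_1 = 2
h_1 = 4
cx_2 = 10
cy_2 = 5
cz_2 = 4
w_2 = 3
d_2 = 5
cx_3 = 12
cy_3 = 9
cz_3 = 5
cx_4 = 7
cy_4 = 7
cz_4 = 1
h_4 = 5
cx_5 = 2
cy_5 = 8
cz_5 = 11
w_5 = 3
h_5 = 5
cx_6 = 8
cy_6 = 3
cz_6 = 1
d_6 = 4
h_6 = 3
cx_7 = 5
cy_7 = 13
cz_7 = 7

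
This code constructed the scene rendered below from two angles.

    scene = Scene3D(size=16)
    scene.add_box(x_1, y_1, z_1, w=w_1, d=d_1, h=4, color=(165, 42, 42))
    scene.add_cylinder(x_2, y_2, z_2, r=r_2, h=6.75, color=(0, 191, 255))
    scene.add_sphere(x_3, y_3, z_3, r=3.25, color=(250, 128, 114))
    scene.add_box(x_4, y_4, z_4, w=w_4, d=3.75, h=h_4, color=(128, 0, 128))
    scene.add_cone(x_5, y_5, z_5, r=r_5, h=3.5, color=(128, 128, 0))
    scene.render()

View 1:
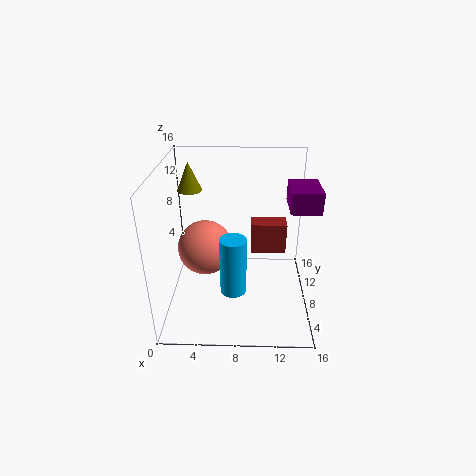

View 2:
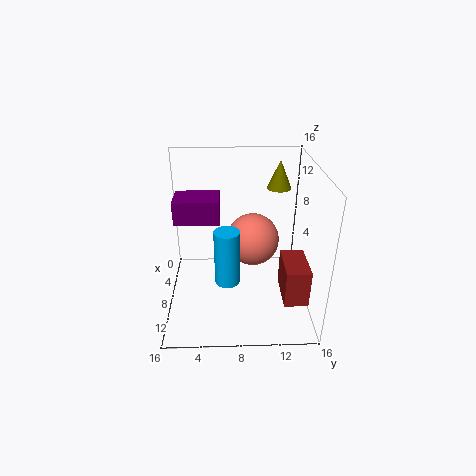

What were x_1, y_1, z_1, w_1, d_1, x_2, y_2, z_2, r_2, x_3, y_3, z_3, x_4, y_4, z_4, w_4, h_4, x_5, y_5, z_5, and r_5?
x_1 = 9.5; y_1 = 12.5; z_1 = 3.25; w_1 = 4.5; d_1 = 2.5; x_2 = 7.5; y_2 = 6.75; z_2 = 1.75; r_2 = 1.5; x_3 = 4; y_3 = 10; z_3 = 5.5; x_4 = 12.75; y_4 = 2.5; z_4 = 13.5; w_4 = 2.75; h_4 = 2; x_5 = 2; y_5 = 13.25; z_5 = 11.5; r_5 = 1.5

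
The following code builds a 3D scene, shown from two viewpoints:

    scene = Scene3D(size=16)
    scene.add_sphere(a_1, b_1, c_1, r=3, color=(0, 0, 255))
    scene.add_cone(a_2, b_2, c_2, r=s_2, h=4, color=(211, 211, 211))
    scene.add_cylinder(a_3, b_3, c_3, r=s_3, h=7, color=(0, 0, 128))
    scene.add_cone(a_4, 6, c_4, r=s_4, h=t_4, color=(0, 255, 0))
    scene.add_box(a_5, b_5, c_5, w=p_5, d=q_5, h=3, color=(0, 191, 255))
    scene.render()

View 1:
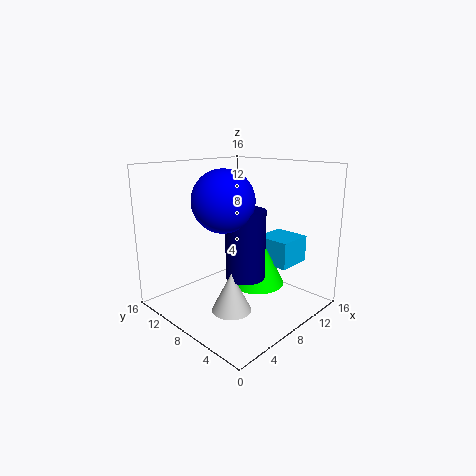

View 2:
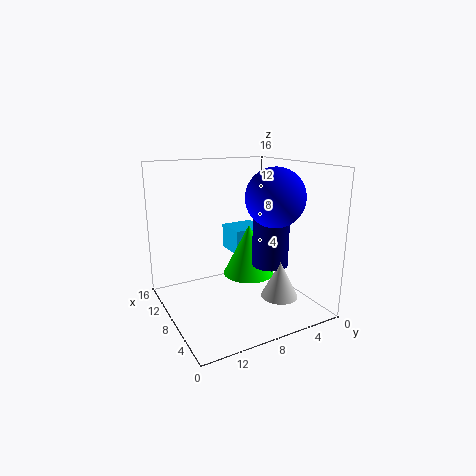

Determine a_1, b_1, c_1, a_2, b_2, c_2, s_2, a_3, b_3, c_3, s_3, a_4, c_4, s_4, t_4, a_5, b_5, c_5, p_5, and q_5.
a_1 = 4
b_1 = 6
c_1 = 13
a_2 = 4
b_2 = 5
c_2 = 2
s_2 = 2
a_3 = 6
b_3 = 5
c_3 = 5
s_3 = 2
a_4 = 9
c_4 = 3
s_4 = 3
t_4 = 6
a_5 = 10
b_5 = 3
c_5 = 5
p_5 = 4
q_5 = 4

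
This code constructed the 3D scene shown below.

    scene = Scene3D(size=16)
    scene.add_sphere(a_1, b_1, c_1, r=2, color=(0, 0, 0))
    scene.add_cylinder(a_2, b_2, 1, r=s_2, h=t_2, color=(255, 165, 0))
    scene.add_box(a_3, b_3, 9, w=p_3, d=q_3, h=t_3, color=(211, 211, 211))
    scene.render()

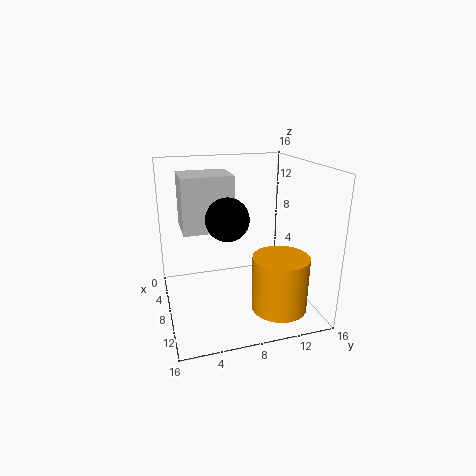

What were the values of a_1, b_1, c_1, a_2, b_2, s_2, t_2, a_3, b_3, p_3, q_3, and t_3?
a_1 = 13, b_1 = 5.5, c_1 = 12, a_2 = 12, b_2 = 11.5, s_2 = 3, t_2 = 6, a_3 = 4, b_3 = 2, p_3 = 4.5, q_3 = 5.5, t_3 = 6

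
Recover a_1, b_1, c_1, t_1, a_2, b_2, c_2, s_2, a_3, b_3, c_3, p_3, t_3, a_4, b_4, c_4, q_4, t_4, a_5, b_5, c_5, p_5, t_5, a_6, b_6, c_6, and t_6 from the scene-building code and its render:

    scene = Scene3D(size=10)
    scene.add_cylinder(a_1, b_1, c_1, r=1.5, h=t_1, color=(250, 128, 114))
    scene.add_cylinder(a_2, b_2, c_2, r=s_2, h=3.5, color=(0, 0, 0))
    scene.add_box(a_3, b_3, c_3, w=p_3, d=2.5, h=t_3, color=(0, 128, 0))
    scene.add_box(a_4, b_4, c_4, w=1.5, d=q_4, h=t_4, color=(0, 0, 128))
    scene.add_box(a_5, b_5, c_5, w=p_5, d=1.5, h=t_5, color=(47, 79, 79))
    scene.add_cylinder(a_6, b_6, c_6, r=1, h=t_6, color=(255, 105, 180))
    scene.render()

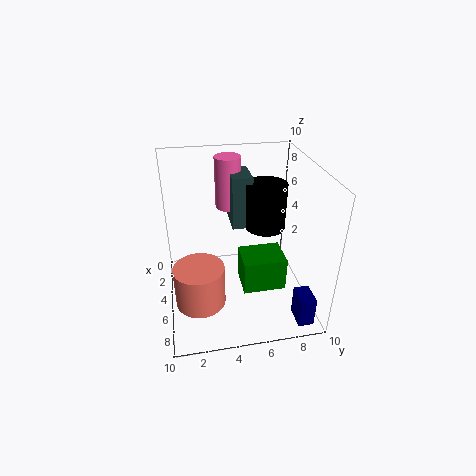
a_1 = 8.5; b_1 = 2; c_1 = 3; t_1 = 2.5; a_2 = 3; b_2 = 7.5; c_2 = 4.5; s_2 = 1.5; a_3 = 7.5; b_3 = 4.5; c_3 = 4; p_3 = 2; t_3 = 2; a_4 = 8.5; b_4 = 8; c_4 = 1; q_4 = 1; t_4 = 2; a_5 = 0.5; b_5 = 5; c_5 = 4.5; p_5 = 2.5; t_5 = 4; a_6 = 1; b_6 = 5; c_6 = 5.5; t_6 = 4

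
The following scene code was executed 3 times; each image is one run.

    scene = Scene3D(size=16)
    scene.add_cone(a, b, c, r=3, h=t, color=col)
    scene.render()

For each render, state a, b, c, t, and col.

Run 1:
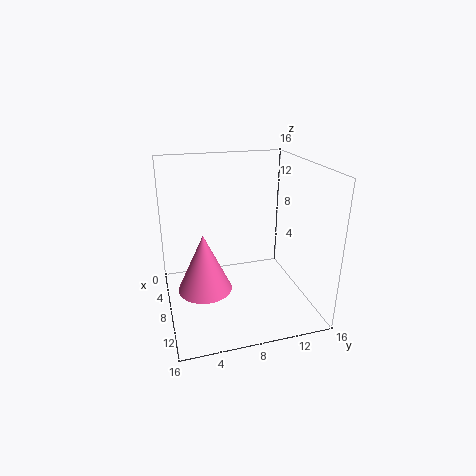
a = 8.5; b = 4; c = 2.5; t = 6.5; col = 'hotpink'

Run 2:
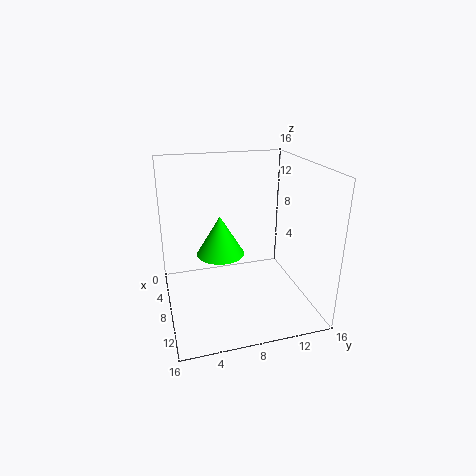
a = 3.5; b = 7; c = 4; t = 5; col = 'lime'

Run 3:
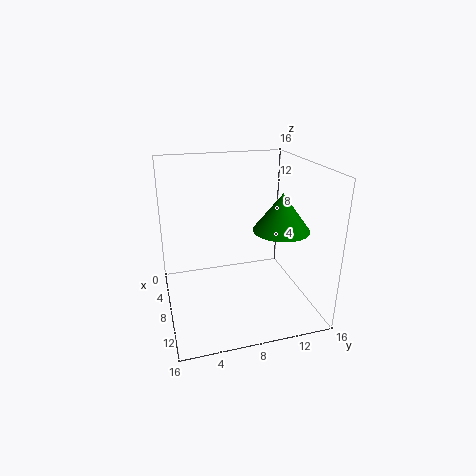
a = 10.5; b = 12; c = 9.5; t = 4; col = 'green'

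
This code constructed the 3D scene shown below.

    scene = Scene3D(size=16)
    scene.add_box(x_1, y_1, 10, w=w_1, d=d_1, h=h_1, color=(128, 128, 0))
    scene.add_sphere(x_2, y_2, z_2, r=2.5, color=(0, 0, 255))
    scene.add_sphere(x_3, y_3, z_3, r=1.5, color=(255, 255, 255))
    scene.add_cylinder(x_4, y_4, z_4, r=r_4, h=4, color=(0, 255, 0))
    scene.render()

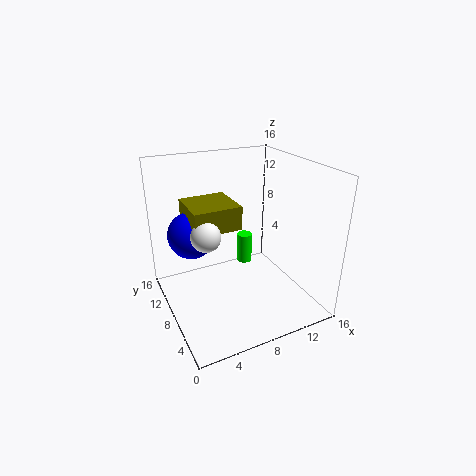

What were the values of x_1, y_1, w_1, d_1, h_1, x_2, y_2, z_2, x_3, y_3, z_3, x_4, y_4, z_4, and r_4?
x_1 = 2.5; y_1 = 6; w_1 = 5; d_1 = 5; h_1 = 2.5; x_2 = 3; y_2 = 9; z_2 = 9; x_3 = 3.5; y_3 = 6; z_3 = 10; x_4 = 12; y_4 = 14; z_4 = 1; r_4 = 1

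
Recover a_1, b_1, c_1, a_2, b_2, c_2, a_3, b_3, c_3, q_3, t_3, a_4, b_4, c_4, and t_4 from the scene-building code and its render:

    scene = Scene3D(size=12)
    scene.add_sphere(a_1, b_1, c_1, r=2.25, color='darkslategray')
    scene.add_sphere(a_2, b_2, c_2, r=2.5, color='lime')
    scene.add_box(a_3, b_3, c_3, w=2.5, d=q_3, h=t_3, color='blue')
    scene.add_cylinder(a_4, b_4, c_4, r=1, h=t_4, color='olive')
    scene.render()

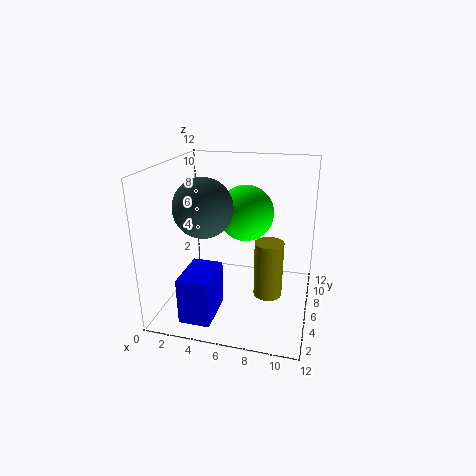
a_1 = 4, b_1 = 3.5, c_1 = 9.25, a_2 = 6, b_2 = 8.75, c_2 = 7.25, a_3 = 2.5, b_3 = 1, c_3 = 0.5, q_3 = 3.75, t_3 = 3.75, a_4 = 9.25, b_4 = 2, c_4 = 3.75, t_4 = 4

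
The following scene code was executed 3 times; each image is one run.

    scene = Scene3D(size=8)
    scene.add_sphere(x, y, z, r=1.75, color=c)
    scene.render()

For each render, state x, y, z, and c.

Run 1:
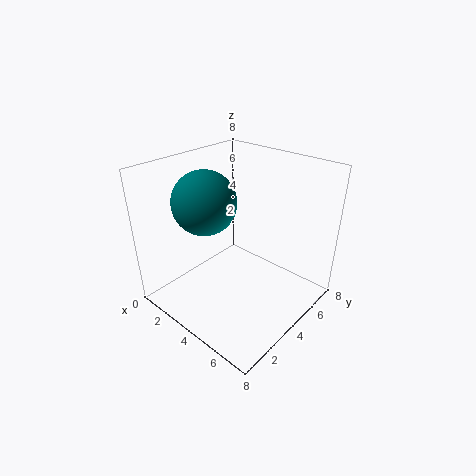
x = 2.5, y = 3, z = 6, c = 'teal'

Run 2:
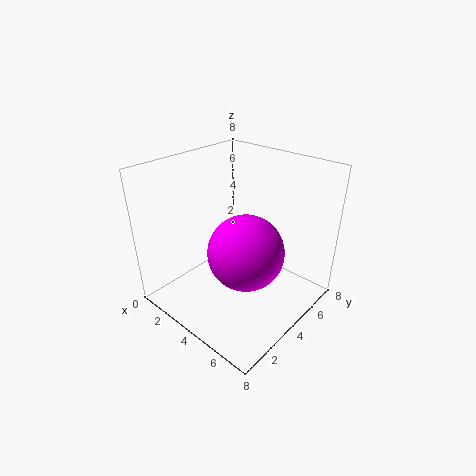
x = 6.25, y = 2, z = 5, c = 'magenta'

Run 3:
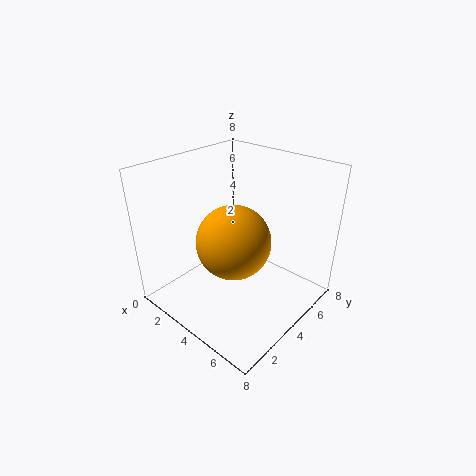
x = 5.5, y = 2, z = 5.25, c = 'orange'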